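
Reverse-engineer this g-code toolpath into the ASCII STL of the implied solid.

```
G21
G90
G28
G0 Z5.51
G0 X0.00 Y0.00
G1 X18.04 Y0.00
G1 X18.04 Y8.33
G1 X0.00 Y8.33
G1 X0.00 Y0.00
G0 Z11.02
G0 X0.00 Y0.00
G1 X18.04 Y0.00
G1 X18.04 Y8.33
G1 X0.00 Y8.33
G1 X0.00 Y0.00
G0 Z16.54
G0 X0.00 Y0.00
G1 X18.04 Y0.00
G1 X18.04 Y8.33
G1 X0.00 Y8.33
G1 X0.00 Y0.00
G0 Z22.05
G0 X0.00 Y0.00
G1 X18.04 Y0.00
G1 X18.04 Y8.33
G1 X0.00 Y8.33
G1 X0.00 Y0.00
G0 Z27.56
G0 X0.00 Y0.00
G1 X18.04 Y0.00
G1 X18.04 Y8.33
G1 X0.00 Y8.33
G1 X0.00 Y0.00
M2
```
solid part
  facet normal 0.0000 0.0000 -1.0000
    outer loop
      vertex 18.04 8.33 0.00
      vertex 18.04 0.00 0.00
      vertex 0.00 0.00 0.00
    endloop
  endfacet
  facet normal 0.0000 0.0000 -1.0000
    outer loop
      vertex 0.00 8.33 0.00
      vertex 18.04 8.33 0.00
      vertex 0.00 0.00 0.00
    endloop
  endfacet
  facet normal 0.0000 0.0000 1.0000
    outer loop
      vertex 0.00 0.00 27.56
      vertex 18.04 0.00 27.56
      vertex 18.04 8.33 27.56
    endloop
  endfacet
  facet normal 0.0000 0.0000 1.0000
    outer loop
      vertex 0.00 0.00 27.56
      vertex 18.04 8.33 27.56
      vertex 0.00 8.33 27.56
    endloop
  endfacet
  facet normal 0.0000 -1.0000 0.0000
    outer loop
      vertex 0.00 0.00 0.00
      vertex 18.04 0.00 0.00
      vertex 18.04 0.00 27.56
    endloop
  endfacet
  facet normal 0.0000 -1.0000 0.0000
    outer loop
      vertex 0.00 0.00 0.00
      vertex 18.04 0.00 27.56
      vertex 0.00 0.00 27.56
    endloop
  endfacet
  facet normal 0.0000 1.0000 0.0000
    outer loop
      vertex 18.04 8.33 27.56
      vertex 18.04 8.33 0.00
      vertex 0.00 8.33 0.00
    endloop
  endfacet
  facet normal 0.0000 1.0000 0.0000
    outer loop
      vertex 0.00 8.33 27.56
      vertex 18.04 8.33 27.56
      vertex 0.00 8.33 0.00
    endloop
  endfacet
  facet normal -1.0000 0.0000 0.0000
    outer loop
      vertex 0.00 8.33 27.56
      vertex 0.00 8.33 0.00
      vertex 0.00 0.00 0.00
    endloop
  endfacet
  facet normal -1.0000 0.0000 0.0000
    outer loop
      vertex 0.00 0.00 27.56
      vertex 0.00 8.33 27.56
      vertex 0.00 0.00 0.00
    endloop
  endfacet
  facet normal 1.0000 0.0000 0.0000
    outer loop
      vertex 18.04 0.00 0.00
      vertex 18.04 8.33 0.00
      vertex 18.04 8.33 27.56
    endloop
  endfacet
  facet normal 1.0000 0.0000 0.0000
    outer loop
      vertex 18.04 0.00 0.00
      vertex 18.04 8.33 27.56
      vertex 18.04 0.00 27.56
    endloop
  endfacet
endsolid part

The G0 Z moves step by Δz≈5.51 mm. Every layer's G1 loop is the same polygon, so the solid is a straight extrusion of it from z=0 to z≈27.6. Closing with flat bottom and top caps and triangulating gives 12 facets — a rectangular box, roughly 18 × 8.33 mm footprint and 27.6 mm tall.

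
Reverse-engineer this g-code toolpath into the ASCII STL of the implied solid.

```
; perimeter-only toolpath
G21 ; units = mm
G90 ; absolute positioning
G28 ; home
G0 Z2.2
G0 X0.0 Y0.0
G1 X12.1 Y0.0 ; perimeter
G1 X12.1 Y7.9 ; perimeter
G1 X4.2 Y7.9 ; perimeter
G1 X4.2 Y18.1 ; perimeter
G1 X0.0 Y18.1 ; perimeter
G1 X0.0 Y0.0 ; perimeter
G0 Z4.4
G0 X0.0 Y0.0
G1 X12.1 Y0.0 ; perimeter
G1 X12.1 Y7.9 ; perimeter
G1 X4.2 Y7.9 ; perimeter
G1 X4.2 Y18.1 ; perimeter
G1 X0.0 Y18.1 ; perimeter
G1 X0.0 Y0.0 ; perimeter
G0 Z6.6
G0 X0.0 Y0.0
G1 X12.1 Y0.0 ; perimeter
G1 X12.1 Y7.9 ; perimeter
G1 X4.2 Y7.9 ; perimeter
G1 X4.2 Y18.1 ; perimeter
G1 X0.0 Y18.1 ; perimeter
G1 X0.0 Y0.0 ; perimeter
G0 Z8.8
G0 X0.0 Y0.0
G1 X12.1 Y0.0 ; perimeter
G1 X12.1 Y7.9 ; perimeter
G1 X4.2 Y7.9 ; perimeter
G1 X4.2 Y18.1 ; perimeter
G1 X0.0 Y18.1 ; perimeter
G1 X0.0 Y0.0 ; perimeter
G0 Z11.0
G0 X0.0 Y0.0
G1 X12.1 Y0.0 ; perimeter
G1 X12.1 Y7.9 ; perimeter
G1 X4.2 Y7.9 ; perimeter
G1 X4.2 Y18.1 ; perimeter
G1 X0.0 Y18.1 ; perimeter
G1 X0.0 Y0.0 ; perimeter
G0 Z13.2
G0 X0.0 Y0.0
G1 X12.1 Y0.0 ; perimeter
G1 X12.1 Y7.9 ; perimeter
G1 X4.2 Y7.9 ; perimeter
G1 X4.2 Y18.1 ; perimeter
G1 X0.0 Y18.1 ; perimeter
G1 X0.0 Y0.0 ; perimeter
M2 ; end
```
solid part
  facet normal 0.0000 0.0000 -1.0000
    outer loop
      vertex 12.1 7.9 0.0
      vertex 12.1 0.0 0.0
      vertex 0.0 0.0 0.0
    endloop
  endfacet
  facet normal 0.0000 0.0000 -1.0000
    outer loop
      vertex 4.2 7.9 0.0
      vertex 12.1 7.9 0.0
      vertex 0.0 0.0 0.0
    endloop
  endfacet
  facet normal 0.0000 0.0000 -1.0000
    outer loop
      vertex 4.2 18.1 0.0
      vertex 4.2 7.9 0.0
      vertex 0.0 0.0 0.0
    endloop
  endfacet
  facet normal 0.0000 0.0000 -1.0000
    outer loop
      vertex 0.0 18.1 0.0
      vertex 4.2 18.1 0.0
      vertex 0.0 0.0 0.0
    endloop
  endfacet
  facet normal 0.0000 0.0000 1.0000
    outer loop
      vertex 0.0 0.0 13.2
      vertex 12.1 0.0 13.2
      vertex 12.1 7.9 13.2
    endloop
  endfacet
  facet normal 0.0000 0.0000 1.0000
    outer loop
      vertex 0.0 0.0 13.2
      vertex 12.1 7.9 13.2
      vertex 4.2 7.9 13.2
    endloop
  endfacet
  facet normal 0.0000 0.0000 1.0000
    outer loop
      vertex 0.0 0.0 13.2
      vertex 4.2 7.9 13.2
      vertex 4.2 18.1 13.2
    endloop
  endfacet
  facet normal 0.0000 0.0000 1.0000
    outer loop
      vertex 0.0 0.0 13.2
      vertex 4.2 18.1 13.2
      vertex 0.0 18.1 13.2
    endloop
  endfacet
  facet normal 0.0000 -1.0000 0.0000
    outer loop
      vertex 0.0 0.0 0.0
      vertex 12.1 0.0 0.0
      vertex 12.1 0.0 13.2
    endloop
  endfacet
  facet normal 0.0000 -1.0000 0.0000
    outer loop
      vertex 0.0 0.0 0.0
      vertex 12.1 0.0 13.2
      vertex 0.0 0.0 13.2
    endloop
  endfacet
  facet normal 1.0000 0.0000 0.0000
    outer loop
      vertex 12.1 0.0 0.0
      vertex 12.1 7.9 0.0
      vertex 12.1 7.9 13.2
    endloop
  endfacet
  facet normal 1.0000 0.0000 0.0000
    outer loop
      vertex 12.1 0.0 0.0
      vertex 12.1 7.9 13.2
      vertex 12.1 0.0 13.2
    endloop
  endfacet
  facet normal 0.0000 1.0000 0.0000
    outer loop
      vertex 12.1 7.9 0.0
      vertex 4.2 7.9 0.0
      vertex 4.2 7.9 13.2
    endloop
  endfacet
  facet normal 0.0000 1.0000 0.0000
    outer loop
      vertex 12.1 7.9 0.0
      vertex 4.2 7.9 13.2
      vertex 12.1 7.9 13.2
    endloop
  endfacet
  facet normal 1.0000 0.0000 0.0000
    outer loop
      vertex 4.2 7.9 0.0
      vertex 4.2 18.1 0.0
      vertex 4.2 18.1 13.2
    endloop
  endfacet
  facet normal 1.0000 0.0000 0.0000
    outer loop
      vertex 4.2 7.9 0.0
      vertex 4.2 18.1 13.2
      vertex 4.2 7.9 13.2
    endloop
  endfacet
  facet normal 0.0000 1.0000 0.0000
    outer loop
      vertex 4.2 18.1 0.0
      vertex 0.0 18.1 0.0
      vertex 0.0 18.1 13.2
    endloop
  endfacet
  facet normal 0.0000 1.0000 0.0000
    outer loop
      vertex 4.2 18.1 0.0
      vertex 0.0 18.1 13.2
      vertex 4.2 18.1 13.2
    endloop
  endfacet
  facet normal -1.0000 0.0000 0.0000
    outer loop
      vertex 0.0 18.1 0.0
      vertex 0.0 0.0 0.0
      vertex 0.0 0.0 13.2
    endloop
  endfacet
  facet normal -1.0000 0.0000 0.0000
    outer loop
      vertex 0.0 18.1 0.0
      vertex 0.0 0.0 13.2
      vertex 0.0 18.1 13.2
    endloop
  endfacet
endsolid part

The G0 Z moves step by Δz≈2.2 mm. Every layer's G1 loop is the same polygon, so the solid is a straight extrusion of it from z=0 to z≈13.2. Closing with flat bottom and top caps and triangulating gives 20 facets — an L-shaped prism: outer 12.1 × 18.1 mm, arm thicknesses ≈ 7.9 mm (horizontal) and 4.2 mm (vertical), extruded 13.2 mm in z.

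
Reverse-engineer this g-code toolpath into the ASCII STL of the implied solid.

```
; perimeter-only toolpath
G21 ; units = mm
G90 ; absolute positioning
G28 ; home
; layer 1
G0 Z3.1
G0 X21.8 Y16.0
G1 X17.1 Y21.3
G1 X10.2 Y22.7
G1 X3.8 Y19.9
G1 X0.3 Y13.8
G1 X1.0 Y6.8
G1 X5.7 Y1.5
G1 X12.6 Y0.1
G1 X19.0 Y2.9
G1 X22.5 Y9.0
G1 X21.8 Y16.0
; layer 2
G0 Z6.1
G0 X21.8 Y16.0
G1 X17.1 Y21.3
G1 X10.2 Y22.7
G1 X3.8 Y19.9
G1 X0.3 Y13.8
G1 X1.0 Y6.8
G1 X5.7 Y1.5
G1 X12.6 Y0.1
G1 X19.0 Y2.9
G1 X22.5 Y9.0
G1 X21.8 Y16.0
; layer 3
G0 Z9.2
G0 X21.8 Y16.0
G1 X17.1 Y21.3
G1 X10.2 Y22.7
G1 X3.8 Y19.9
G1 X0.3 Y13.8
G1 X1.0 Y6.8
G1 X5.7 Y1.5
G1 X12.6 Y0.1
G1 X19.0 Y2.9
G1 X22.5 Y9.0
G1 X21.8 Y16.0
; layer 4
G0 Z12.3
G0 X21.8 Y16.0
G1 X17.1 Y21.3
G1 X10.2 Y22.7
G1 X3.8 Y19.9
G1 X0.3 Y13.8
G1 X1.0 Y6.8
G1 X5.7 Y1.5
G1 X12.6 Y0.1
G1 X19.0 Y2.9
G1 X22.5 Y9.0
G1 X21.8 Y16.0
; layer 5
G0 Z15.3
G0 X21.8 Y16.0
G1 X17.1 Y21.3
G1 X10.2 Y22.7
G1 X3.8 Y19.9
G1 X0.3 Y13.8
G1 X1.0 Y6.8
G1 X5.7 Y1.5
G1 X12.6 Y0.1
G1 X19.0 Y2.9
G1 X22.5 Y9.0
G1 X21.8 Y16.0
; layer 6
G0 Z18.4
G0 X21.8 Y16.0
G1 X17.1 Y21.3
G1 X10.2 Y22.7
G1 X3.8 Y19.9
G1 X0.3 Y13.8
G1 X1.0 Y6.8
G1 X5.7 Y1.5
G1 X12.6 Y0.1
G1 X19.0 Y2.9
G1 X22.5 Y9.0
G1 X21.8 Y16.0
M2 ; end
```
solid part
  facet normal 0.0000 0.0000 -1.0000
    outer loop
      vertex 10.2 22.7 0.0
      vertex 17.1 21.3 0.0
      vertex 21.8 16.0 0.0
    endloop
  endfacet
  facet normal 0.0000 0.0000 -1.0000
    outer loop
      vertex 3.8 19.9 0.0
      vertex 10.2 22.7 0.0
      vertex 21.8 16.0 0.0
    endloop
  endfacet
  facet normal 0.0000 0.0000 -1.0000
    outer loop
      vertex 0.3 13.8 0.0
      vertex 3.8 19.9 0.0
      vertex 21.8 16.0 0.0
    endloop
  endfacet
  facet normal 0.0000 0.0000 -1.0000
    outer loop
      vertex 1.0 6.8 0.0
      vertex 0.3 13.8 0.0
      vertex 21.8 16.0 0.0
    endloop
  endfacet
  facet normal 0.0000 0.0000 -1.0000
    outer loop
      vertex 5.7 1.5 0.0
      vertex 1.0 6.8 0.0
      vertex 21.8 16.0 0.0
    endloop
  endfacet
  facet normal 0.0000 0.0000 -1.0000
    outer loop
      vertex 12.6 0.1 0.0
      vertex 5.7 1.5 0.0
      vertex 21.8 16.0 0.0
    endloop
  endfacet
  facet normal 0.0000 0.0000 -1.0000
    outer loop
      vertex 19.0 2.9 0.0
      vertex 12.6 0.1 0.0
      vertex 21.8 16.0 0.0
    endloop
  endfacet
  facet normal 0.0000 0.0000 -1.0000
    outer loop
      vertex 22.5 9.0 0.0
      vertex 19.0 2.9 0.0
      vertex 21.8 16.0 0.0
    endloop
  endfacet
  facet normal 0.0000 0.0000 1.0000
    outer loop
      vertex 21.8 16.0 18.4
      vertex 17.1 21.3 18.4
      vertex 10.2 22.7 18.4
    endloop
  endfacet
  facet normal 0.0000 0.0000 1.0000
    outer loop
      vertex 21.8 16.0 18.4
      vertex 10.2 22.7 18.4
      vertex 3.8 19.9 18.4
    endloop
  endfacet
  facet normal 0.0000 0.0000 1.0000
    outer loop
      vertex 21.8 16.0 18.4
      vertex 3.8 19.9 18.4
      vertex 0.3 13.8 18.4
    endloop
  endfacet
  facet normal 0.0000 0.0000 1.0000
    outer loop
      vertex 21.8 16.0 18.4
      vertex 0.3 13.8 18.4
      vertex 1.0 6.8 18.4
    endloop
  endfacet
  facet normal 0.0000 0.0000 1.0000
    outer loop
      vertex 21.8 16.0 18.4
      vertex 1.0 6.8 18.4
      vertex 5.7 1.5 18.4
    endloop
  endfacet
  facet normal 0.0000 0.0000 1.0000
    outer loop
      vertex 21.8 16.0 18.4
      vertex 5.7 1.5 18.4
      vertex 12.6 0.1 18.4
    endloop
  endfacet
  facet normal 0.0000 0.0000 1.0000
    outer loop
      vertex 21.8 16.0 18.4
      vertex 12.6 0.1 18.4
      vertex 19.0 2.9 18.4
    endloop
  endfacet
  facet normal 0.0000 0.0000 1.0000
    outer loop
      vertex 21.8 16.0 18.4
      vertex 19.0 2.9 18.4
      vertex 22.5 9.0 18.4
    endloop
  endfacet
  facet normal 0.7482 0.6635 0.0000
    outer loop
      vertex 21.8 16.0 0.0
      vertex 17.1 21.3 0.0
      vertex 17.1 21.3 18.4
    endloop
  endfacet
  facet normal 0.7482 0.6635 0.0000
    outer loop
      vertex 21.8 16.0 0.0
      vertex 17.1 21.3 18.4
      vertex 21.8 16.0 18.4
    endloop
  endfacet
  facet normal 0.1988 0.9800 0.0000
    outer loop
      vertex 17.1 21.3 0.0
      vertex 10.2 22.7 0.0
      vertex 10.2 22.7 18.4
    endloop
  endfacet
  facet normal 0.1988 0.9800 0.0000
    outer loop
      vertex 17.1 21.3 0.0
      vertex 10.2 22.7 18.4
      vertex 17.1 21.3 18.4
    endloop
  endfacet
  facet normal -0.4008 0.9162 0.0000
    outer loop
      vertex 10.2 22.7 0.0
      vertex 3.8 19.9 0.0
      vertex 3.8 19.9 18.4
    endloop
  endfacet
  facet normal -0.4008 0.9162 0.0000
    outer loop
      vertex 10.2 22.7 0.0
      vertex 3.8 19.9 18.4
      vertex 10.2 22.7 18.4
    endloop
  endfacet
  facet normal -0.8674 0.4977 0.0000
    outer loop
      vertex 3.8 19.9 0.0
      vertex 0.3 13.8 0.0
      vertex 0.3 13.8 18.4
    endloop
  endfacet
  facet normal -0.8674 0.4977 0.0000
    outer loop
      vertex 3.8 19.9 0.0
      vertex 0.3 13.8 18.4
      vertex 3.8 19.9 18.4
    endloop
  endfacet
  facet normal -0.9950 -0.0995 0.0000
    outer loop
      vertex 0.3 13.8 0.0
      vertex 1.0 6.8 0.0
      vertex 1.0 6.8 18.4
    endloop
  endfacet
  facet normal -0.9950 -0.0995 0.0000
    outer loop
      vertex 0.3 13.8 0.0
      vertex 1.0 6.8 18.4
      vertex 0.3 13.8 18.4
    endloop
  endfacet
  facet normal -0.7482 -0.6635 0.0000
    outer loop
      vertex 1.0 6.8 0.0
      vertex 5.7 1.5 0.0
      vertex 5.7 1.5 18.4
    endloop
  endfacet
  facet normal -0.7482 -0.6635 0.0000
    outer loop
      vertex 1.0 6.8 0.0
      vertex 5.7 1.5 18.4
      vertex 1.0 6.8 18.4
    endloop
  endfacet
  facet normal -0.1988 -0.9800 0.0000
    outer loop
      vertex 5.7 1.5 0.0
      vertex 12.6 0.1 0.0
      vertex 12.6 0.1 18.4
    endloop
  endfacet
  facet normal -0.1988 -0.9800 0.0000
    outer loop
      vertex 5.7 1.5 0.0
      vertex 12.6 0.1 18.4
      vertex 5.7 1.5 18.4
    endloop
  endfacet
  facet normal 0.4008 -0.9162 0.0000
    outer loop
      vertex 12.6 0.1 0.0
      vertex 19.0 2.9 0.0
      vertex 19.0 2.9 18.4
    endloop
  endfacet
  facet normal 0.4008 -0.9162 0.0000
    outer loop
      vertex 12.6 0.1 0.0
      vertex 19.0 2.9 18.4
      vertex 12.6 0.1 18.4
    endloop
  endfacet
  facet normal 0.8674 -0.4977 0.0000
    outer loop
      vertex 19.0 2.9 0.0
      vertex 22.5 9.0 0.0
      vertex 22.5 9.0 18.4
    endloop
  endfacet
  facet normal 0.8674 -0.4977 0.0000
    outer loop
      vertex 19.0 2.9 0.0
      vertex 22.5 9.0 18.4
      vertex 19.0 2.9 18.4
    endloop
  endfacet
  facet normal 0.9950 0.0995 0.0000
    outer loop
      vertex 22.5 9.0 0.0
      vertex 21.8 16.0 0.0
      vertex 21.8 16.0 18.4
    endloop
  endfacet
  facet normal 0.9950 0.0995 0.0000
    outer loop
      vertex 22.5 9.0 0.0
      vertex 21.8 16.0 18.4
      vertex 22.5 9.0 18.4
    endloop
  endfacet
endsolid part

The G0 Z moves step by Δz≈3.1 mm. Every layer's G1 loop is the same polygon, so the solid is a straight extrusion of it from z=0 to z≈18.4. Closing with flat bottom and top caps and triangulating gives 36 facets — a regular 10-sided prism (a cylinder approximated with 10 flat sides), circumscribed radius ≈ 11.4 mm, height ≈ 18.4 mm.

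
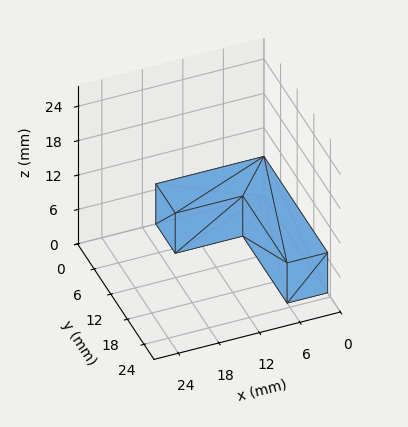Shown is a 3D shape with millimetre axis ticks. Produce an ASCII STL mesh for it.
Reading the render: the shape is an L-shaped prism: outer 16 × 23 mm, arm thicknesses ≈ 7 mm (horizontal) and 6 mm (vertical), extruded 7 mm in z (dimensions read to the nearest mm from the axis ticks). For the STL, each face is triangulated and given an outward normal.

solid part
  facet normal 0.0000 0.0000 -1.0000
    outer loop
      vertex 16.000 7.000 0.000
      vertex 16.000 0.000 0.000
      vertex 0.000 0.000 0.000
    endloop
  endfacet
  facet normal 0.0000 0.0000 -1.0000
    outer loop
      vertex 6.000 7.000 0.000
      vertex 16.000 7.000 0.000
      vertex 0.000 0.000 0.000
    endloop
  endfacet
  facet normal 0.0000 0.0000 -1.0000
    outer loop
      vertex 6.000 23.000 0.000
      vertex 6.000 7.000 0.000
      vertex 0.000 0.000 0.000
    endloop
  endfacet
  facet normal 0.0000 0.0000 -1.0000
    outer loop
      vertex 0.000 23.000 0.000
      vertex 6.000 23.000 0.000
      vertex 0.000 0.000 0.000
    endloop
  endfacet
  facet normal 0.0000 0.0000 1.0000
    outer loop
      vertex 0.000 0.000 7.000
      vertex 16.000 0.000 7.000
      vertex 16.000 7.000 7.000
    endloop
  endfacet
  facet normal 0.0000 0.0000 1.0000
    outer loop
      vertex 0.000 0.000 7.000
      vertex 16.000 7.000 7.000
      vertex 6.000 7.000 7.000
    endloop
  endfacet
  facet normal 0.0000 0.0000 1.0000
    outer loop
      vertex 0.000 0.000 7.000
      vertex 6.000 7.000 7.000
      vertex 6.000 23.000 7.000
    endloop
  endfacet
  facet normal 0.0000 0.0000 1.0000
    outer loop
      vertex 0.000 0.000 7.000
      vertex 6.000 23.000 7.000
      vertex 0.000 23.000 7.000
    endloop
  endfacet
  facet normal 0.0000 -1.0000 0.0000
    outer loop
      vertex 0.000 0.000 0.000
      vertex 16.000 0.000 0.000
      vertex 16.000 0.000 7.000
    endloop
  endfacet
  facet normal 0.0000 -1.0000 0.0000
    outer loop
      vertex 0.000 0.000 0.000
      vertex 16.000 0.000 7.000
      vertex 0.000 0.000 7.000
    endloop
  endfacet
  facet normal 1.0000 0.0000 0.0000
    outer loop
      vertex 16.000 0.000 0.000
      vertex 16.000 7.000 0.000
      vertex 16.000 7.000 7.000
    endloop
  endfacet
  facet normal 1.0000 0.0000 0.0000
    outer loop
      vertex 16.000 0.000 0.000
      vertex 16.000 7.000 7.000
      vertex 16.000 0.000 7.000
    endloop
  endfacet
  facet normal 0.0000 1.0000 0.0000
    outer loop
      vertex 16.000 7.000 0.000
      vertex 6.000 7.000 0.000
      vertex 6.000 7.000 7.000
    endloop
  endfacet
  facet normal 0.0000 1.0000 0.0000
    outer loop
      vertex 16.000 7.000 0.000
      vertex 6.000 7.000 7.000
      vertex 16.000 7.000 7.000
    endloop
  endfacet
  facet normal 1.0000 0.0000 0.0000
    outer loop
      vertex 6.000 7.000 0.000
      vertex 6.000 23.000 0.000
      vertex 6.000 23.000 7.000
    endloop
  endfacet
  facet normal 1.0000 0.0000 0.0000
    outer loop
      vertex 6.000 7.000 0.000
      vertex 6.000 23.000 7.000
      vertex 6.000 7.000 7.000
    endloop
  endfacet
  facet normal 0.0000 1.0000 0.0000
    outer loop
      vertex 6.000 23.000 0.000
      vertex 0.000 23.000 0.000
      vertex 0.000 23.000 7.000
    endloop
  endfacet
  facet normal 0.0000 1.0000 0.0000
    outer loop
      vertex 6.000 23.000 0.000
      vertex 0.000 23.000 7.000
      vertex 6.000 23.000 7.000
    endloop
  endfacet
  facet normal -1.0000 0.0000 0.0000
    outer loop
      vertex 0.000 23.000 0.000
      vertex 0.000 0.000 0.000
      vertex 0.000 0.000 7.000
    endloop
  endfacet
  facet normal -1.0000 0.0000 0.0000
    outer loop
      vertex 0.000 23.000 0.000
      vertex 0.000 0.000 7.000
      vertex 0.000 23.000 7.000
    endloop
  endfacet
endsolid part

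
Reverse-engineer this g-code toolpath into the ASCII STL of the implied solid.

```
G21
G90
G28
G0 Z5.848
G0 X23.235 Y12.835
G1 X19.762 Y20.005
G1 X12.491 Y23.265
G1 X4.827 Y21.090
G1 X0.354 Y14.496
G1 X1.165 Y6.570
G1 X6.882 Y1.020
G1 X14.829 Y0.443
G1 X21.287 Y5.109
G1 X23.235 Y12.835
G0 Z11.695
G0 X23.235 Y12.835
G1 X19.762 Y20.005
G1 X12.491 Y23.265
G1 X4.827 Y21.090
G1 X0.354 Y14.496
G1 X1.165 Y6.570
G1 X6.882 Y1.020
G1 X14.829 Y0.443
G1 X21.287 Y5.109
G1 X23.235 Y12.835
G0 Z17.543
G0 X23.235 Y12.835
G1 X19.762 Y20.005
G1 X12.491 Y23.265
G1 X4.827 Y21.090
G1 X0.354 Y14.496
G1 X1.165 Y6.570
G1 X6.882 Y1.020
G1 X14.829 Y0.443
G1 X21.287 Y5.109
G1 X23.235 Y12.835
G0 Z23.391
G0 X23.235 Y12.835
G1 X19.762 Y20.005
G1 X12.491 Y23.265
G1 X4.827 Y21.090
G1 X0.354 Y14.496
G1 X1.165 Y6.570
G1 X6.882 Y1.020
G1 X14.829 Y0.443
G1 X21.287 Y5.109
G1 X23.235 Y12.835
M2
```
solid part
  facet normal 0.0000 0.0000 -1.0000
    outer loop
      vertex 12.491 23.265 0.000
      vertex 19.762 20.005 0.000
      vertex 23.235 12.835 0.000
    endloop
  endfacet
  facet normal 0.0000 0.0000 -1.0000
    outer loop
      vertex 4.827 21.090 0.000
      vertex 12.491 23.265 0.000
      vertex 23.235 12.835 0.000
    endloop
  endfacet
  facet normal 0.0000 0.0000 -1.0000
    outer loop
      vertex 0.354 14.496 0.000
      vertex 4.827 21.090 0.000
      vertex 23.235 12.835 0.000
    endloop
  endfacet
  facet normal 0.0000 0.0000 -1.0000
    outer loop
      vertex 1.165 6.570 0.000
      vertex 0.354 14.496 0.000
      vertex 23.235 12.835 0.000
    endloop
  endfacet
  facet normal 0.0000 0.0000 -1.0000
    outer loop
      vertex 6.882 1.020 0.000
      vertex 1.165 6.570 0.000
      vertex 23.235 12.835 0.000
    endloop
  endfacet
  facet normal 0.0000 0.0000 -1.0000
    outer loop
      vertex 14.829 0.443 0.000
      vertex 6.882 1.020 0.000
      vertex 23.235 12.835 0.000
    endloop
  endfacet
  facet normal 0.0000 0.0000 -1.0000
    outer loop
      vertex 21.287 5.109 0.000
      vertex 14.829 0.443 0.000
      vertex 23.235 12.835 0.000
    endloop
  endfacet
  facet normal 0.0000 0.0000 1.0000
    outer loop
      vertex 23.235 12.835 23.391
      vertex 19.762 20.005 23.391
      vertex 12.491 23.265 23.391
    endloop
  endfacet
  facet normal 0.0000 0.0000 1.0000
    outer loop
      vertex 23.235 12.835 23.391
      vertex 12.491 23.265 23.391
      vertex 4.827 21.090 23.391
    endloop
  endfacet
  facet normal 0.0000 0.0000 1.0000
    outer loop
      vertex 23.235 12.835 23.391
      vertex 4.827 21.090 23.391
      vertex 0.354 14.496 23.391
    endloop
  endfacet
  facet normal 0.0000 0.0000 1.0000
    outer loop
      vertex 23.235 12.835 23.391
      vertex 0.354 14.496 23.391
      vertex 1.165 6.570 23.391
    endloop
  endfacet
  facet normal 0.0000 0.0000 1.0000
    outer loop
      vertex 23.235 12.835 23.391
      vertex 1.165 6.570 23.391
      vertex 6.882 1.020 23.391
    endloop
  endfacet
  facet normal 0.0000 0.0000 1.0000
    outer loop
      vertex 23.235 12.835 23.391
      vertex 6.882 1.020 23.391
      vertex 14.829 0.443 23.391
    endloop
  endfacet
  facet normal 0.0000 0.0000 1.0000
    outer loop
      vertex 23.235 12.835 23.391
      vertex 14.829 0.443 23.391
      vertex 21.287 5.109 23.391
    endloop
  endfacet
  facet normal 0.9000 0.4359 0.0000
    outer loop
      vertex 23.235 12.835 0.000
      vertex 19.762 20.005 0.000
      vertex 19.762 20.005 23.391
    endloop
  endfacet
  facet normal 0.9000 0.4359 0.0000
    outer loop
      vertex 23.235 12.835 0.000
      vertex 19.762 20.005 23.391
      vertex 23.235 12.835 23.391
    endloop
  endfacet
  facet normal 0.4091 0.9125 0.0000
    outer loop
      vertex 19.762 20.005 0.000
      vertex 12.491 23.265 0.000
      vertex 12.491 23.265 23.391
    endloop
  endfacet
  facet normal 0.4091 0.9125 0.0000
    outer loop
      vertex 19.762 20.005 0.000
      vertex 12.491 23.265 23.391
      vertex 19.762 20.005 23.391
    endloop
  endfacet
  facet normal -0.2730 0.9620 0.0000
    outer loop
      vertex 12.491 23.265 0.000
      vertex 4.827 21.090 0.000
      vertex 4.827 21.090 23.391
    endloop
  endfacet
  facet normal -0.2730 0.9620 0.0000
    outer loop
      vertex 12.491 23.265 0.000
      vertex 4.827 21.090 23.391
      vertex 12.491 23.265 23.391
    endloop
  endfacet
  facet normal -0.8276 0.5614 0.0000
    outer loop
      vertex 4.827 21.090 0.000
      vertex 0.354 14.496 0.000
      vertex 0.354 14.496 23.391
    endloop
  endfacet
  facet normal -0.8276 0.5614 0.0000
    outer loop
      vertex 4.827 21.090 0.000
      vertex 0.354 14.496 23.391
      vertex 4.827 21.090 23.391
    endloop
  endfacet
  facet normal -0.9948 -0.1018 0.0000
    outer loop
      vertex 0.354 14.496 0.000
      vertex 1.165 6.570 0.000
      vertex 1.165 6.570 23.391
    endloop
  endfacet
  facet normal -0.9948 -0.1018 0.0000
    outer loop
      vertex 0.354 14.496 0.000
      vertex 1.165 6.570 23.391
      vertex 0.354 14.496 23.391
    endloop
  endfacet
  facet normal -0.6965 -0.7175 0.0000
    outer loop
      vertex 1.165 6.570 0.000
      vertex 6.882 1.020 0.000
      vertex 6.882 1.020 23.391
    endloop
  endfacet
  facet normal -0.6965 -0.7175 0.0000
    outer loop
      vertex 1.165 6.570 0.000
      vertex 6.882 1.020 23.391
      vertex 1.165 6.570 23.391
    endloop
  endfacet
  facet normal -0.0724 -0.9974 0.0000
    outer loop
      vertex 6.882 1.020 0.000
      vertex 14.829 0.443 0.000
      vertex 14.829 0.443 23.391
    endloop
  endfacet
  facet normal -0.0724 -0.9974 0.0000
    outer loop
      vertex 6.882 1.020 0.000
      vertex 14.829 0.443 23.391
      vertex 6.882 1.020 23.391
    endloop
  endfacet
  facet normal 0.5856 -0.8106 0.0000
    outer loop
      vertex 14.829 0.443 0.000
      vertex 21.287 5.109 0.000
      vertex 21.287 5.109 23.391
    endloop
  endfacet
  facet normal 0.5856 -0.8106 0.0000
    outer loop
      vertex 14.829 0.443 0.000
      vertex 21.287 5.109 23.391
      vertex 14.829 0.443 23.391
    endloop
  endfacet
  facet normal 0.9697 -0.2445 0.0000
    outer loop
      vertex 21.287 5.109 0.000
      vertex 23.235 12.835 0.000
      vertex 23.235 12.835 23.391
    endloop
  endfacet
  facet normal 0.9697 -0.2445 0.0000
    outer loop
      vertex 21.287 5.109 0.000
      vertex 23.235 12.835 23.391
      vertex 21.287 5.109 23.391
    endloop
  endfacet
endsolid part

The G0 Z moves step by Δz≈5.848 mm. Every layer's G1 loop is the same polygon, so the solid is a straight extrusion of it from z=0 to z≈23.4. Closing with flat bottom and top caps and triangulating gives 32 facets — a regular 9-sided prism (a cylinder approximated with 9 flat sides), circumscribed radius ≈ 11.6 mm, height ≈ 23.4 mm.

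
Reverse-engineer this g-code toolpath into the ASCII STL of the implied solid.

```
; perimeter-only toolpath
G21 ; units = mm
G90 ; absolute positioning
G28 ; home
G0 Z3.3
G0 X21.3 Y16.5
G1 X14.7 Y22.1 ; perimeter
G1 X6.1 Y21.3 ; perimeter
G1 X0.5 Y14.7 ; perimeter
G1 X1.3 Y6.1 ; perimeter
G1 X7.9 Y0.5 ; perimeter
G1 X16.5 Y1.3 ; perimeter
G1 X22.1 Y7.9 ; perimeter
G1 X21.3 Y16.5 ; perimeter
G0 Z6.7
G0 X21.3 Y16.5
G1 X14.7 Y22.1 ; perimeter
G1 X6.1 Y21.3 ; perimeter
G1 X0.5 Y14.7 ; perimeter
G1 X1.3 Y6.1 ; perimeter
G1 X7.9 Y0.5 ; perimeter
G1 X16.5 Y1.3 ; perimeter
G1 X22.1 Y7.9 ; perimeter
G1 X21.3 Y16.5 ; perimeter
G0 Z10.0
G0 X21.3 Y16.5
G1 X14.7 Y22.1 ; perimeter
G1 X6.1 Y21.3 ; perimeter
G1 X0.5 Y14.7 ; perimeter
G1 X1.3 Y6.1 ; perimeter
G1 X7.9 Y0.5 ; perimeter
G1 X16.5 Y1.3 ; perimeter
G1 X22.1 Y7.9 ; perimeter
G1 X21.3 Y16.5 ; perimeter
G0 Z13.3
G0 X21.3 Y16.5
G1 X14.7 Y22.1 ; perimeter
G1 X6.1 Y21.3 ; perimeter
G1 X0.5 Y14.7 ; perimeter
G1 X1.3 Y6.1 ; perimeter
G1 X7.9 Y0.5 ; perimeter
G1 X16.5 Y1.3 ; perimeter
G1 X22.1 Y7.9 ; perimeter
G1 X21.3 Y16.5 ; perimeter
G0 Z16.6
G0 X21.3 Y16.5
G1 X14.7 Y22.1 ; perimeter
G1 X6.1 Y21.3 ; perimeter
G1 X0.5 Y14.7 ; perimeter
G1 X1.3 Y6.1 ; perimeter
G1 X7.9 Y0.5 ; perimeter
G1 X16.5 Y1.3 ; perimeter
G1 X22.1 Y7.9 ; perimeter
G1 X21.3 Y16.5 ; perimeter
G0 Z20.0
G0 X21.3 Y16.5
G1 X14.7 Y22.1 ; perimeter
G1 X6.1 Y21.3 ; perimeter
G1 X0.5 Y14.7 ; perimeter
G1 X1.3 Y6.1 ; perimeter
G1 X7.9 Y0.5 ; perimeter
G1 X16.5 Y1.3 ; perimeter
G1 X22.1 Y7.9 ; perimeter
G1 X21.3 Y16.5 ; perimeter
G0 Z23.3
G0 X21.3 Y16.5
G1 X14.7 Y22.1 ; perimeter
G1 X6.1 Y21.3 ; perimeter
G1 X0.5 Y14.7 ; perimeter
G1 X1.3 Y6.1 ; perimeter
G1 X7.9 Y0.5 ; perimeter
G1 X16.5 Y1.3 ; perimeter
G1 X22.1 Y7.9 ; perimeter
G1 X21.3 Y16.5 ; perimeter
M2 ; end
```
solid part
  facet normal 0.0000 0.0000 -1.0000
    outer loop
      vertex 6.1 21.3 0.0
      vertex 14.7 22.1 0.0
      vertex 21.3 16.5 0.0
    endloop
  endfacet
  facet normal 0.0000 0.0000 -1.0000
    outer loop
      vertex 0.5 14.7 0.0
      vertex 6.1 21.3 0.0
      vertex 21.3 16.5 0.0
    endloop
  endfacet
  facet normal 0.0000 0.0000 -1.0000
    outer loop
      vertex 1.3 6.1 0.0
      vertex 0.5 14.7 0.0
      vertex 21.3 16.5 0.0
    endloop
  endfacet
  facet normal 0.0000 0.0000 -1.0000
    outer loop
      vertex 7.9 0.5 0.0
      vertex 1.3 6.1 0.0
      vertex 21.3 16.5 0.0
    endloop
  endfacet
  facet normal 0.0000 0.0000 -1.0000
    outer loop
      vertex 16.5 1.3 0.0
      vertex 7.9 0.5 0.0
      vertex 21.3 16.5 0.0
    endloop
  endfacet
  facet normal 0.0000 0.0000 -1.0000
    outer loop
      vertex 22.1 7.9 0.0
      vertex 16.5 1.3 0.0
      vertex 21.3 16.5 0.0
    endloop
  endfacet
  facet normal 0.0000 0.0000 1.0000
    outer loop
      vertex 21.3 16.5 23.3
      vertex 14.7 22.1 23.3
      vertex 6.1 21.3 23.3
    endloop
  endfacet
  facet normal 0.0000 0.0000 1.0000
    outer loop
      vertex 21.3 16.5 23.3
      vertex 6.1 21.3 23.3
      vertex 0.5 14.7 23.3
    endloop
  endfacet
  facet normal 0.0000 0.0000 1.0000
    outer loop
      vertex 21.3 16.5 23.3
      vertex 0.5 14.7 23.3
      vertex 1.3 6.1 23.3
    endloop
  endfacet
  facet normal 0.0000 0.0000 1.0000
    outer loop
      vertex 21.3 16.5 23.3
      vertex 1.3 6.1 23.3
      vertex 7.9 0.5 23.3
    endloop
  endfacet
  facet normal 0.0000 0.0000 1.0000
    outer loop
      vertex 21.3 16.5 23.3
      vertex 7.9 0.5 23.3
      vertex 16.5 1.3 23.3
    endloop
  endfacet
  facet normal 0.0000 0.0000 1.0000
    outer loop
      vertex 21.3 16.5 23.3
      vertex 16.5 1.3 23.3
      vertex 22.1 7.9 23.3
    endloop
  endfacet
  facet normal 0.6470 0.7625 0.0000
    outer loop
      vertex 21.3 16.5 0.0
      vertex 14.7 22.1 0.0
      vertex 14.7 22.1 23.3
    endloop
  endfacet
  facet normal 0.6470 0.7625 0.0000
    outer loop
      vertex 21.3 16.5 0.0
      vertex 14.7 22.1 23.3
      vertex 21.3 16.5 23.3
    endloop
  endfacet
  facet normal -0.0926 0.9957 0.0000
    outer loop
      vertex 14.7 22.1 0.0
      vertex 6.1 21.3 0.0
      vertex 6.1 21.3 23.3
    endloop
  endfacet
  facet normal -0.0926 0.9957 0.0000
    outer loop
      vertex 14.7 22.1 0.0
      vertex 6.1 21.3 23.3
      vertex 14.7 22.1 23.3
    endloop
  endfacet
  facet normal -0.7625 0.6470 0.0000
    outer loop
      vertex 6.1 21.3 0.0
      vertex 0.5 14.7 0.0
      vertex 0.5 14.7 23.3
    endloop
  endfacet
  facet normal -0.7625 0.6470 0.0000
    outer loop
      vertex 6.1 21.3 0.0
      vertex 0.5 14.7 23.3
      vertex 6.1 21.3 23.3
    endloop
  endfacet
  facet normal -0.9957 -0.0926 0.0000
    outer loop
      vertex 0.5 14.7 0.0
      vertex 1.3 6.1 0.0
      vertex 1.3 6.1 23.3
    endloop
  endfacet
  facet normal -0.9957 -0.0926 0.0000
    outer loop
      vertex 0.5 14.7 0.0
      vertex 1.3 6.1 23.3
      vertex 0.5 14.7 23.3
    endloop
  endfacet
  facet normal -0.6470 -0.7625 0.0000
    outer loop
      vertex 1.3 6.1 0.0
      vertex 7.9 0.5 0.0
      vertex 7.9 0.5 23.3
    endloop
  endfacet
  facet normal -0.6470 -0.7625 0.0000
    outer loop
      vertex 1.3 6.1 0.0
      vertex 7.9 0.5 23.3
      vertex 1.3 6.1 23.3
    endloop
  endfacet
  facet normal 0.0926 -0.9957 0.0000
    outer loop
      vertex 7.9 0.5 0.0
      vertex 16.5 1.3 0.0
      vertex 16.5 1.3 23.3
    endloop
  endfacet
  facet normal 0.0926 -0.9957 0.0000
    outer loop
      vertex 7.9 0.5 0.0
      vertex 16.5 1.3 23.3
      vertex 7.9 0.5 23.3
    endloop
  endfacet
  facet normal 0.7625 -0.6470 0.0000
    outer loop
      vertex 16.5 1.3 0.0
      vertex 22.1 7.9 0.0
      vertex 22.1 7.9 23.3
    endloop
  endfacet
  facet normal 0.7625 -0.6470 0.0000
    outer loop
      vertex 16.5 1.3 0.0
      vertex 22.1 7.9 23.3
      vertex 16.5 1.3 23.3
    endloop
  endfacet
  facet normal 0.9957 0.0926 0.0000
    outer loop
      vertex 22.1 7.9 0.0
      vertex 21.3 16.5 0.0
      vertex 21.3 16.5 23.3
    endloop
  endfacet
  facet normal 0.9957 0.0926 0.0000
    outer loop
      vertex 22.1 7.9 0.0
      vertex 21.3 16.5 23.3
      vertex 22.1 7.9 23.3
    endloop
  endfacet
endsolid part

The G0 Z moves step by Δz≈3.3 mm. Every layer's G1 loop is the same polygon, so the solid is a straight extrusion of it from z=0 to z≈23.3. Closing with flat bottom and top caps and triangulating gives 28 facets — a regular 8-sided prism (a cylinder approximated with 8 flat sides), circumscribed radius ≈ 11.3 mm, height ≈ 23.3 mm.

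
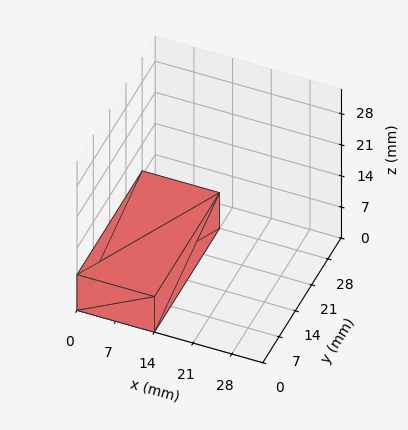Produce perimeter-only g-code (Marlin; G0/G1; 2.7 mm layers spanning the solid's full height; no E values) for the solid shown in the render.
Reading the render: the shape is a rectangular box, roughly 14 × 28 mm footprint and 8 mm tall (dimensions read to the nearest mm from the axis ticks). For the g-code, the solid's height is divided into equal slices at the stated Δz and each level perimeter traced with G1 moves after a G0 lift.

; perimeter-only toolpath
G21 ; units = mm
G90 ; absolute positioning
G28 ; home
; layer 1
G0 Z2.7
G0 X0.0 Y0.0
G1 X14.0 Y0.0
G1 X14.0 Y28.0
G1 X0.0 Y28.0
G1 X0.0 Y0.0
; layer 2
G0 Z5.3
G0 X0.0 Y0.0
G1 X14.0 Y0.0
G1 X14.0 Y28.0
G1 X0.0 Y28.0
G1 X0.0 Y0.0
; layer 3
G0 Z8.0
G0 X0.0 Y0.0
G1 X14.0 Y0.0
G1 X14.0 Y28.0
G1 X0.0 Y28.0
G1 X0.0 Y0.0
M2 ; end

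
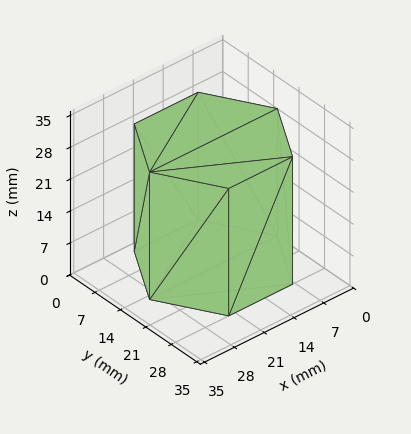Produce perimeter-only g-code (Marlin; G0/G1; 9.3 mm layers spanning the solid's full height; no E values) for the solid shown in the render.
Reading the render: the shape is a regular 6-sided prism (a cylinder approximated with 6 flat sides), circumscribed radius ≈ 15 mm, height ≈ 28 mm (dimensions read to the nearest mm from the axis ticks). For the g-code, the solid's height is divided into equal slices at the stated Δz and each level perimeter traced with G1 moves after a G0 lift.

; perimeter-only toolpath
G21 ; units = mm
G90 ; absolute positioning
G28 ; home
; layer 1
G0 Z9.3
G0 X30.0 Y15.0
G1 X22.5 Y28.0
G1 X7.5 Y28.0
G1 X0.0 Y15.0
G1 X7.5 Y2.0
G1 X22.5 Y2.0
G1 X30.0 Y15.0
; layer 2
G0 Z18.7
G0 X30.0 Y15.0
G1 X22.5 Y28.0
G1 X7.5 Y28.0
G1 X0.0 Y15.0
G1 X7.5 Y2.0
G1 X22.5 Y2.0
G1 X30.0 Y15.0
; layer 3
G0 Z28.0
G0 X30.0 Y15.0
G1 X22.5 Y28.0
G1 X7.5 Y28.0
G1 X0.0 Y15.0
G1 X7.5 Y2.0
G1 X22.5 Y2.0
G1 X30.0 Y15.0
M2 ; end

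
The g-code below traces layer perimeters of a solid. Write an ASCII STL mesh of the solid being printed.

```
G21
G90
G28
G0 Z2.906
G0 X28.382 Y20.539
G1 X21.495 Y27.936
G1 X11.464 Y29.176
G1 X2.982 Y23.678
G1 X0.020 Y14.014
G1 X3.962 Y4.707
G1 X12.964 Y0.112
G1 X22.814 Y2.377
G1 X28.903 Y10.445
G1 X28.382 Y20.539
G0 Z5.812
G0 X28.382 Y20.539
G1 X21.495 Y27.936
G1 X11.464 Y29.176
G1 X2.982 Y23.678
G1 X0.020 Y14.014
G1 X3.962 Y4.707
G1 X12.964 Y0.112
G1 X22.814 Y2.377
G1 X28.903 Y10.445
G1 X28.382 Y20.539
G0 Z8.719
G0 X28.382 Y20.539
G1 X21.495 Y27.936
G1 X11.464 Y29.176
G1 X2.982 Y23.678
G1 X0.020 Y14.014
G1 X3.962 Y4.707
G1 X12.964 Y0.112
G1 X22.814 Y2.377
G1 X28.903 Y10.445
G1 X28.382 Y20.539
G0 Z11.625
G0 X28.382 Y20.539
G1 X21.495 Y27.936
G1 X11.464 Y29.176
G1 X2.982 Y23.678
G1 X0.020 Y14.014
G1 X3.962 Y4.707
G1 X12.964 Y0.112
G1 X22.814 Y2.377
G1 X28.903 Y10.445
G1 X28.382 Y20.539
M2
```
solid part
  facet normal 0.0000 0.0000 -1.0000
    outer loop
      vertex 11.464 29.176 0.000
      vertex 21.495 27.936 0.000
      vertex 28.382 20.539 0.000
    endloop
  endfacet
  facet normal 0.0000 0.0000 -1.0000
    outer loop
      vertex 2.982 23.678 0.000
      vertex 11.464 29.176 0.000
      vertex 28.382 20.539 0.000
    endloop
  endfacet
  facet normal 0.0000 0.0000 -1.0000
    outer loop
      vertex 0.020 14.014 0.000
      vertex 2.982 23.678 0.000
      vertex 28.382 20.539 0.000
    endloop
  endfacet
  facet normal 0.0000 0.0000 -1.0000
    outer loop
      vertex 3.962 4.707 0.000
      vertex 0.020 14.014 0.000
      vertex 28.382 20.539 0.000
    endloop
  endfacet
  facet normal 0.0000 0.0000 -1.0000
    outer loop
      vertex 12.964 0.112 0.000
      vertex 3.962 4.707 0.000
      vertex 28.382 20.539 0.000
    endloop
  endfacet
  facet normal 0.0000 0.0000 -1.0000
    outer loop
      vertex 22.814 2.377 0.000
      vertex 12.964 0.112 0.000
      vertex 28.382 20.539 0.000
    endloop
  endfacet
  facet normal 0.0000 0.0000 -1.0000
    outer loop
      vertex 28.903 10.445 0.000
      vertex 22.814 2.377 0.000
      vertex 28.382 20.539 0.000
    endloop
  endfacet
  facet normal 0.0000 0.0000 1.0000
    outer loop
      vertex 28.382 20.539 11.625
      vertex 21.495 27.936 11.625
      vertex 11.464 29.176 11.625
    endloop
  endfacet
  facet normal 0.0000 0.0000 1.0000
    outer loop
      vertex 28.382 20.539 11.625
      vertex 11.464 29.176 11.625
      vertex 2.982 23.678 11.625
    endloop
  endfacet
  facet normal 0.0000 0.0000 1.0000
    outer loop
      vertex 28.382 20.539 11.625
      vertex 2.982 23.678 11.625
      vertex 0.020 14.014 11.625
    endloop
  endfacet
  facet normal 0.0000 0.0000 1.0000
    outer loop
      vertex 28.382 20.539 11.625
      vertex 0.020 14.014 11.625
      vertex 3.962 4.707 11.625
    endloop
  endfacet
  facet normal 0.0000 0.0000 1.0000
    outer loop
      vertex 28.382 20.539 11.625
      vertex 3.962 4.707 11.625
      vertex 12.964 0.112 11.625
    endloop
  endfacet
  facet normal 0.0000 0.0000 1.0000
    outer loop
      vertex 28.382 20.539 11.625
      vertex 12.964 0.112 11.625
      vertex 22.814 2.377 11.625
    endloop
  endfacet
  facet normal 0.0000 0.0000 1.0000
    outer loop
      vertex 28.382 20.539 11.625
      vertex 22.814 2.377 11.625
      vertex 28.903 10.445 11.625
    endloop
  endfacet
  facet normal 0.7319 0.6814 0.0000
    outer loop
      vertex 28.382 20.539 0.000
      vertex 21.495 27.936 0.000
      vertex 21.495 27.936 11.625
    endloop
  endfacet
  facet normal 0.7319 0.6814 0.0000
    outer loop
      vertex 28.382 20.539 0.000
      vertex 21.495 27.936 11.625
      vertex 28.382 20.539 11.625
    endloop
  endfacet
  facet normal 0.1227 0.9924 0.0000
    outer loop
      vertex 21.495 27.936 0.000
      vertex 11.464 29.176 0.000
      vertex 11.464 29.176 11.625
    endloop
  endfacet
  facet normal 0.1227 0.9924 0.0000
    outer loop
      vertex 21.495 27.936 0.000
      vertex 11.464 29.176 11.625
      vertex 21.495 27.936 11.625
    endloop
  endfacet
  facet normal -0.5439 0.8391 0.0000
    outer loop
      vertex 11.464 29.176 0.000
      vertex 2.982 23.678 0.000
      vertex 2.982 23.678 11.625
    endloop
  endfacet
  facet normal -0.5439 0.8391 0.0000
    outer loop
      vertex 11.464 29.176 0.000
      vertex 2.982 23.678 11.625
      vertex 11.464 29.176 11.625
    endloop
  endfacet
  facet normal -0.9561 0.2930 0.0000
    outer loop
      vertex 2.982 23.678 0.000
      vertex 0.020 14.014 0.000
      vertex 0.020 14.014 11.625
    endloop
  endfacet
  facet normal -0.9561 0.2930 0.0000
    outer loop
      vertex 2.982 23.678 0.000
      vertex 0.020 14.014 11.625
      vertex 2.982 23.678 11.625
    endloop
  endfacet
  facet normal -0.9208 -0.3900 0.0000
    outer loop
      vertex 0.020 14.014 0.000
      vertex 3.962 4.707 0.000
      vertex 3.962 4.707 11.625
    endloop
  endfacet
  facet normal -0.9208 -0.3900 0.0000
    outer loop
      vertex 0.020 14.014 0.000
      vertex 3.962 4.707 11.625
      vertex 0.020 14.014 11.625
    endloop
  endfacet
  facet normal -0.4546 -0.8907 0.0000
    outer loop
      vertex 3.962 4.707 0.000
      vertex 12.964 0.112 0.000
      vertex 12.964 0.112 11.625
    endloop
  endfacet
  facet normal -0.4546 -0.8907 0.0000
    outer loop
      vertex 3.962 4.707 0.000
      vertex 12.964 0.112 11.625
      vertex 3.962 4.707 11.625
    endloop
  endfacet
  facet normal 0.2241 -0.9746 0.0000
    outer loop
      vertex 12.964 0.112 0.000
      vertex 22.814 2.377 0.000
      vertex 22.814 2.377 11.625
    endloop
  endfacet
  facet normal 0.2241 -0.9746 0.0000
    outer loop
      vertex 12.964 0.112 0.000
      vertex 22.814 2.377 11.625
      vertex 12.964 0.112 11.625
    endloop
  endfacet
  facet normal 0.7982 -0.6024 0.0000
    outer loop
      vertex 22.814 2.377 0.000
      vertex 28.903 10.445 0.000
      vertex 28.903 10.445 11.625
    endloop
  endfacet
  facet normal 0.7982 -0.6024 0.0000
    outer loop
      vertex 22.814 2.377 0.000
      vertex 28.903 10.445 11.625
      vertex 22.814 2.377 11.625
    endloop
  endfacet
  facet normal 0.9987 0.0515 0.0000
    outer loop
      vertex 28.903 10.445 0.000
      vertex 28.382 20.539 0.000
      vertex 28.382 20.539 11.625
    endloop
  endfacet
  facet normal 0.9987 0.0515 0.0000
    outer loop
      vertex 28.903 10.445 0.000
      vertex 28.382 20.539 11.625
      vertex 28.903 10.445 11.625
    endloop
  endfacet
endsolid part

The G0 Z moves step by Δz≈2.906 mm. Every layer's G1 loop is the same polygon, so the solid is a straight extrusion of it from z=0 to z≈11.6. Closing with flat bottom and top caps and triangulating gives 32 facets — a regular 9-sided prism (a cylinder approximated with 9 flat sides), circumscribed radius ≈ 14.8 mm, height ≈ 11.6 mm.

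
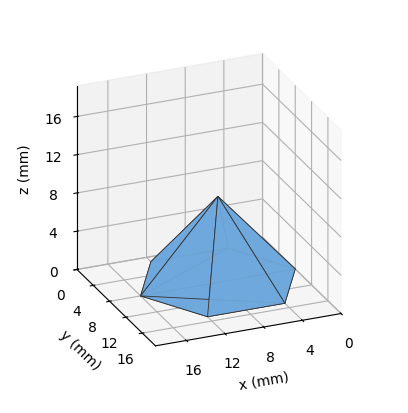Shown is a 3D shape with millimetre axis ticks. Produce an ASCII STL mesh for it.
Reading the render: the shape is a regular 6-sided pyramid, base circumscribed radius ≈ 8 mm, apex at z ≈ 9 mm (dimensions read to the nearest mm from the axis ticks). For the STL, each face is triangulated and given an outward normal.

solid part
  facet normal 0.0000 0.0000 -1.0000
    outer loop
      vertex 4.000 14.928 0.000
      vertex 12.000 14.928 0.000
      vertex 16.000 8.000 0.000
    endloop
  endfacet
  facet normal 0.0000 0.0000 -1.0000
    outer loop
      vertex 0.000 8.000 0.000
      vertex 4.000 14.928 0.000
      vertex 16.000 8.000 0.000
    endloop
  endfacet
  facet normal 0.0000 0.0000 -1.0000
    outer loop
      vertex 4.000 1.072 0.000
      vertex 0.000 8.000 0.000
      vertex 16.000 8.000 0.000
    endloop
  endfacet
  facet normal 0.0000 0.0000 -1.0000
    outer loop
      vertex 12.000 1.072 0.000
      vertex 4.000 1.072 0.000
      vertex 16.000 8.000 0.000
    endloop
  endfacet
  facet normal 0.6862 0.3962 0.6100
    outer loop
      vertex 16.000 8.000 0.000
      vertex 12.000 14.928 0.000
      vertex 8.000 8.000 9.000
    endloop
  endfacet
  facet normal 0.0000 0.7924 0.6100
    outer loop
      vertex 12.000 14.928 0.000
      vertex 4.000 14.928 0.000
      vertex 8.000 8.000 9.000
    endloop
  endfacet
  facet normal -0.6862 0.3962 0.6100
    outer loop
      vertex 4.000 14.928 0.000
      vertex 0.000 8.000 0.000
      vertex 8.000 8.000 9.000
    endloop
  endfacet
  facet normal -0.6862 -0.3962 0.6100
    outer loop
      vertex 0.000 8.000 0.000
      vertex 4.000 1.072 0.000
      vertex 8.000 8.000 9.000
    endloop
  endfacet
  facet normal 0.0000 -0.7924 0.6100
    outer loop
      vertex 4.000 1.072 0.000
      vertex 12.000 1.072 0.000
      vertex 8.000 8.000 9.000
    endloop
  endfacet
  facet normal 0.6862 -0.3962 0.6100
    outer loop
      vertex 12.000 1.072 0.000
      vertex 16.000 8.000 0.000
      vertex 8.000 8.000 9.000
    endloop
  endfacet
endsolid part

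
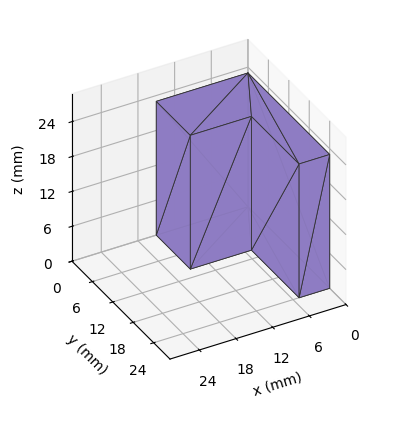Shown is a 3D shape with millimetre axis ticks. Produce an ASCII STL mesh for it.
Reading the render: the shape is an L-shaped prism: outer 15 × 24 mm, arm thicknesses ≈ 10 mm (horizontal) and 5 mm (vertical), extruded 23 mm in z (dimensions read to the nearest mm from the axis ticks). For the STL, each face is triangulated and given an outward normal.

solid part
  facet normal 0.0000 0.0000 -1.0000
    outer loop
      vertex 15.0 10.0 0.0
      vertex 15.0 0.0 0.0
      vertex 0.0 0.0 0.0
    endloop
  endfacet
  facet normal 0.0000 0.0000 -1.0000
    outer loop
      vertex 5.0 10.0 0.0
      vertex 15.0 10.0 0.0
      vertex 0.0 0.0 0.0
    endloop
  endfacet
  facet normal 0.0000 0.0000 -1.0000
    outer loop
      vertex 5.0 24.0 0.0
      vertex 5.0 10.0 0.0
      vertex 0.0 0.0 0.0
    endloop
  endfacet
  facet normal 0.0000 0.0000 -1.0000
    outer loop
      vertex 0.0 24.0 0.0
      vertex 5.0 24.0 0.0
      vertex 0.0 0.0 0.0
    endloop
  endfacet
  facet normal 0.0000 0.0000 1.0000
    outer loop
      vertex 0.0 0.0 23.0
      vertex 15.0 0.0 23.0
      vertex 15.0 10.0 23.0
    endloop
  endfacet
  facet normal 0.0000 0.0000 1.0000
    outer loop
      vertex 0.0 0.0 23.0
      vertex 15.0 10.0 23.0
      vertex 5.0 10.0 23.0
    endloop
  endfacet
  facet normal 0.0000 0.0000 1.0000
    outer loop
      vertex 0.0 0.0 23.0
      vertex 5.0 10.0 23.0
      vertex 5.0 24.0 23.0
    endloop
  endfacet
  facet normal 0.0000 0.0000 1.0000
    outer loop
      vertex 0.0 0.0 23.0
      vertex 5.0 24.0 23.0
      vertex 0.0 24.0 23.0
    endloop
  endfacet
  facet normal 0.0000 -1.0000 0.0000
    outer loop
      vertex 0.0 0.0 0.0
      vertex 15.0 0.0 0.0
      vertex 15.0 0.0 23.0
    endloop
  endfacet
  facet normal 0.0000 -1.0000 0.0000
    outer loop
      vertex 0.0 0.0 0.0
      vertex 15.0 0.0 23.0
      vertex 0.0 0.0 23.0
    endloop
  endfacet
  facet normal 1.0000 0.0000 0.0000
    outer loop
      vertex 15.0 0.0 0.0
      vertex 15.0 10.0 0.0
      vertex 15.0 10.0 23.0
    endloop
  endfacet
  facet normal 1.0000 0.0000 0.0000
    outer loop
      vertex 15.0 0.0 0.0
      vertex 15.0 10.0 23.0
      vertex 15.0 0.0 23.0
    endloop
  endfacet
  facet normal 0.0000 1.0000 0.0000
    outer loop
      vertex 15.0 10.0 0.0
      vertex 5.0 10.0 0.0
      vertex 5.0 10.0 23.0
    endloop
  endfacet
  facet normal 0.0000 1.0000 0.0000
    outer loop
      vertex 15.0 10.0 0.0
      vertex 5.0 10.0 23.0
      vertex 15.0 10.0 23.0
    endloop
  endfacet
  facet normal 1.0000 0.0000 0.0000
    outer loop
      vertex 5.0 10.0 0.0
      vertex 5.0 24.0 0.0
      vertex 5.0 24.0 23.0
    endloop
  endfacet
  facet normal 1.0000 0.0000 0.0000
    outer loop
      vertex 5.0 10.0 0.0
      vertex 5.0 24.0 23.0
      vertex 5.0 10.0 23.0
    endloop
  endfacet
  facet normal 0.0000 1.0000 0.0000
    outer loop
      vertex 5.0 24.0 0.0
      vertex 0.0 24.0 0.0
      vertex 0.0 24.0 23.0
    endloop
  endfacet
  facet normal 0.0000 1.0000 0.0000
    outer loop
      vertex 5.0 24.0 0.0
      vertex 0.0 24.0 23.0
      vertex 5.0 24.0 23.0
    endloop
  endfacet
  facet normal -1.0000 0.0000 0.0000
    outer loop
      vertex 0.0 24.0 0.0
      vertex 0.0 0.0 0.0
      vertex 0.0 0.0 23.0
    endloop
  endfacet
  facet normal -1.0000 0.0000 0.0000
    outer loop
      vertex 0.0 24.0 0.0
      vertex 0.0 0.0 23.0
      vertex 0.0 24.0 23.0
    endloop
  endfacet
endsolid part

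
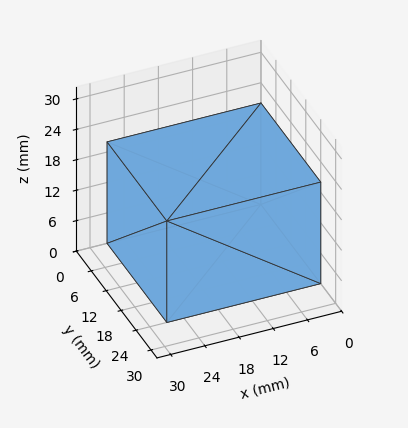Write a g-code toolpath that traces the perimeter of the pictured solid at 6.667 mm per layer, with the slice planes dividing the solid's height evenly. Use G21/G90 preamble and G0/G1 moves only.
Reading the render: the shape is a rectangular box, roughly 27 × 24 mm footprint and 20 mm tall (dimensions read to the nearest mm from the axis ticks). For the g-code, the solid's height is divided into equal slices at the stated Δz and each level perimeter traced with G1 moves after a G0 lift.

; perimeter-only toolpath
G21 ; units = mm
G90 ; absolute positioning
G28 ; home
; layer 1
G0 Z6.667
G0 X0.000 Y0.000
G1 X27.000 Y0.000
G1 X27.000 Y24.000
G1 X0.000 Y24.000
G1 X0.000 Y0.000
; layer 2
G0 Z13.333
G0 X0.000 Y0.000
G1 X27.000 Y0.000
G1 X27.000 Y24.000
G1 X0.000 Y24.000
G1 X0.000 Y0.000
; layer 3
G0 Z20.000
G0 X0.000 Y0.000
G1 X27.000 Y0.000
G1 X27.000 Y24.000
G1 X0.000 Y24.000
G1 X0.000 Y0.000
M2 ; end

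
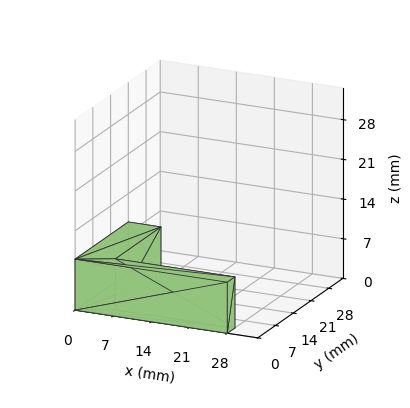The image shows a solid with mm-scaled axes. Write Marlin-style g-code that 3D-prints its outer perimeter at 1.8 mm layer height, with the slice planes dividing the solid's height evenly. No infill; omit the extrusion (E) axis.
Reading the render: the shape is an L-shaped prism: outer 28 × 21 mm, arm thicknesses ≈ 3 mm (horizontal) and 6 mm (vertical), extruded 9 mm in z (dimensions read to the nearest mm from the axis ticks). For the g-code, the solid's height is divided into equal slices at the stated Δz and each level perimeter traced with G1 moves after a G0 lift.

; perimeter-only toolpath
G21 ; units = mm
G90 ; absolute positioning
G28 ; home
; layer 1
G0 Z1.8
G0 X0.0 Y0.0
G1 X28.0 Y0.0
G1 X28.0 Y3.0
G1 X6.0 Y3.0
G1 X6.0 Y21.0
G1 X0.0 Y21.0
G1 X0.0 Y0.0
; layer 2
G0 Z3.6
G0 X0.0 Y0.0
G1 X28.0 Y0.0
G1 X28.0 Y3.0
G1 X6.0 Y3.0
G1 X6.0 Y21.0
G1 X0.0 Y21.0
G1 X0.0 Y0.0
; layer 3
G0 Z5.4
G0 X0.0 Y0.0
G1 X28.0 Y0.0
G1 X28.0 Y3.0
G1 X6.0 Y3.0
G1 X6.0 Y21.0
G1 X0.0 Y21.0
G1 X0.0 Y0.0
; layer 4
G0 Z7.2
G0 X0.0 Y0.0
G1 X28.0 Y0.0
G1 X28.0 Y3.0
G1 X6.0 Y3.0
G1 X6.0 Y21.0
G1 X0.0 Y21.0
G1 X0.0 Y0.0
; layer 5
G0 Z9.0
G0 X0.0 Y0.0
G1 X28.0 Y0.0
G1 X28.0 Y3.0
G1 X6.0 Y3.0
G1 X6.0 Y21.0
G1 X0.0 Y21.0
G1 X0.0 Y0.0
M2 ; end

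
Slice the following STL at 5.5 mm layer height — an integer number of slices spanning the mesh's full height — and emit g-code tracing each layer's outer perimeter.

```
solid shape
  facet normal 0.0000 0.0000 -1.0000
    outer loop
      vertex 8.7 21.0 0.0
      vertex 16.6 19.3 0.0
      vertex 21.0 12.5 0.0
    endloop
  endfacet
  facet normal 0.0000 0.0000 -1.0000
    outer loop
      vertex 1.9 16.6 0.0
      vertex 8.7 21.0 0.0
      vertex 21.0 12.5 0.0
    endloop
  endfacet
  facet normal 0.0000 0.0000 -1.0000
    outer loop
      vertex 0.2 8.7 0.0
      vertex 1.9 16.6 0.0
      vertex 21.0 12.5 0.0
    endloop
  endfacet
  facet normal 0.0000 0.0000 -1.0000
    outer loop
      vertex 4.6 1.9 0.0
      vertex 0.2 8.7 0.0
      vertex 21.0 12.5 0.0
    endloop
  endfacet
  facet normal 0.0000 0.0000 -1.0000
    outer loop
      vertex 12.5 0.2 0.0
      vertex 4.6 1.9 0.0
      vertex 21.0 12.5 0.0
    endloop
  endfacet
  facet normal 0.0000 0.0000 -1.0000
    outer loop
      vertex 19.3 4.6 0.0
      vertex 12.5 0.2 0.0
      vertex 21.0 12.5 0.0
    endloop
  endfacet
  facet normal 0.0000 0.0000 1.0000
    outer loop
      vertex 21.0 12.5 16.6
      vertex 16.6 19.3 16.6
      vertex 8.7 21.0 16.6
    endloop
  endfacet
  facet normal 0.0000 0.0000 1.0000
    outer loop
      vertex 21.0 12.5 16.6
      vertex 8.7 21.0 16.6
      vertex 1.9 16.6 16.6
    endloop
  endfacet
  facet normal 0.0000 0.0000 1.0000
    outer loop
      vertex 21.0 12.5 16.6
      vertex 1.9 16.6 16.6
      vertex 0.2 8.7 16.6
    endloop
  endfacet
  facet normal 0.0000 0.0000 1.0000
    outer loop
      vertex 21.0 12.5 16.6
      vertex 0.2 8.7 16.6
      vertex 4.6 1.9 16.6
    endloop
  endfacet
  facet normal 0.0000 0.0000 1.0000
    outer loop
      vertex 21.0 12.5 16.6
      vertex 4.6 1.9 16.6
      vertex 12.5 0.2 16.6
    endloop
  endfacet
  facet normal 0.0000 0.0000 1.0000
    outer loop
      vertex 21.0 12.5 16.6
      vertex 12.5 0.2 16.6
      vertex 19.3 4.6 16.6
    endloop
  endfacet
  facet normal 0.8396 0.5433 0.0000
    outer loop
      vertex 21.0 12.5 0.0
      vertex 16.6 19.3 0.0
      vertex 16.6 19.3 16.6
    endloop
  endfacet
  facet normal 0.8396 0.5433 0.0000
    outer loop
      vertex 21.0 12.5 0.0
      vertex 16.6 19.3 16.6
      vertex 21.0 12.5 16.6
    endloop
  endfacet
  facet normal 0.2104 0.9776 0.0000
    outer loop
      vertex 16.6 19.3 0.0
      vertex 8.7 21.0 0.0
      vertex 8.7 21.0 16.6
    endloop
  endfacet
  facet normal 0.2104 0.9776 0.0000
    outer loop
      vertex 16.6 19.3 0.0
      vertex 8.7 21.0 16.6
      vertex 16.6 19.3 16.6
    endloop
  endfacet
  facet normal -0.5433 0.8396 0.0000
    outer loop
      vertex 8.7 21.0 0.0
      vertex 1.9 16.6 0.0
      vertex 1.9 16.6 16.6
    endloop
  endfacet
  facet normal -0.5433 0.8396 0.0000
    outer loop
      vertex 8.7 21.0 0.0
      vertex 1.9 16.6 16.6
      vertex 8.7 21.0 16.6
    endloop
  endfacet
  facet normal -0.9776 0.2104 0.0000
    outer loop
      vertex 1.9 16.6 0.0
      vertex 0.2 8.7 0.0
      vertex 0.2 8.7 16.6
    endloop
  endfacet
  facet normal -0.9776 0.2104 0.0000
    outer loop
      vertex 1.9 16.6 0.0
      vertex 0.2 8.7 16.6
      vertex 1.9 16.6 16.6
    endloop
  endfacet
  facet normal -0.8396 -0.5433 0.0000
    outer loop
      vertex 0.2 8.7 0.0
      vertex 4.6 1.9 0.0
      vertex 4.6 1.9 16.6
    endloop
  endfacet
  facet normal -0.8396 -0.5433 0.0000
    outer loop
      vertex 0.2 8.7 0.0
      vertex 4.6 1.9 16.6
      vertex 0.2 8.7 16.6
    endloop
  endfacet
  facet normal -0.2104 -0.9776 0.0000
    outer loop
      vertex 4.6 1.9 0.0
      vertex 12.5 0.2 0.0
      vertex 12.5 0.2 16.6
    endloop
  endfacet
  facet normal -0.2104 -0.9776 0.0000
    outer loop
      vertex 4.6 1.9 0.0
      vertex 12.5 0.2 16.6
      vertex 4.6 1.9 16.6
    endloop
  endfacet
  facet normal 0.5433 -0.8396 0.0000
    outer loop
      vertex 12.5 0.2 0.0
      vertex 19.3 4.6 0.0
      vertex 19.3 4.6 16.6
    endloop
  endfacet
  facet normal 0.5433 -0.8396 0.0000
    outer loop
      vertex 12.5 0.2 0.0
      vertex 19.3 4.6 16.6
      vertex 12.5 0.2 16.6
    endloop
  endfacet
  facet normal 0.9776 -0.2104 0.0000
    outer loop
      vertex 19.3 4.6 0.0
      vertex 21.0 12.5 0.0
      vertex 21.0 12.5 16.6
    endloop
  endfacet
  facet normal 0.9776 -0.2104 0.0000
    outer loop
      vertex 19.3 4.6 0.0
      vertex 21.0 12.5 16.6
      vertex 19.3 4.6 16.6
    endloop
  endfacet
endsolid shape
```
; perimeter-only toolpath
G21 ; units = mm
G90 ; absolute positioning
G28 ; home
; layer 1
G0 Z5.5
G0 X21.0 Y12.5
G1 X16.6 Y19.3
G1 X8.7 Y21.0
G1 X1.9 Y16.6
G1 X0.2 Y8.7
G1 X4.6 Y1.9
G1 X12.5 Y0.2
G1 X19.3 Y4.6
G1 X21.0 Y12.5
; layer 2
G0 Z11.1
G0 X21.0 Y12.5
G1 X16.6 Y19.3
G1 X8.7 Y21.0
G1 X1.9 Y16.6
G1 X0.2 Y8.7
G1 X4.6 Y1.9
G1 X12.5 Y0.2
G1 X19.3 Y4.6
G1 X21.0 Y12.5
; layer 3
G0 Z16.6
G0 X21.0 Y12.5
G1 X16.6 Y19.3
G1 X8.7 Y21.0
G1 X1.9 Y16.6
G1 X0.2 Y8.7
G1 X4.6 Y1.9
G1 X12.5 Y0.2
G1 X19.3 Y4.6
G1 X21.0 Y12.5
M2 ; end

The solid is a regular 8-sided prism (a cylinder approximated with 8 flat sides), circumscribed radius ≈ 10.6 mm, height ≈ 16.6 mm. Slicing at Δz = 5.5 mm — 3 equal slices spanning the solid's height, so layer i sits at z = i·h/3 — gives 3 non-empty perimeters. Each is a 8-segment closed polygon; G0 lifts to the layer z and rapids to the start vertex, then G1 traces the edges.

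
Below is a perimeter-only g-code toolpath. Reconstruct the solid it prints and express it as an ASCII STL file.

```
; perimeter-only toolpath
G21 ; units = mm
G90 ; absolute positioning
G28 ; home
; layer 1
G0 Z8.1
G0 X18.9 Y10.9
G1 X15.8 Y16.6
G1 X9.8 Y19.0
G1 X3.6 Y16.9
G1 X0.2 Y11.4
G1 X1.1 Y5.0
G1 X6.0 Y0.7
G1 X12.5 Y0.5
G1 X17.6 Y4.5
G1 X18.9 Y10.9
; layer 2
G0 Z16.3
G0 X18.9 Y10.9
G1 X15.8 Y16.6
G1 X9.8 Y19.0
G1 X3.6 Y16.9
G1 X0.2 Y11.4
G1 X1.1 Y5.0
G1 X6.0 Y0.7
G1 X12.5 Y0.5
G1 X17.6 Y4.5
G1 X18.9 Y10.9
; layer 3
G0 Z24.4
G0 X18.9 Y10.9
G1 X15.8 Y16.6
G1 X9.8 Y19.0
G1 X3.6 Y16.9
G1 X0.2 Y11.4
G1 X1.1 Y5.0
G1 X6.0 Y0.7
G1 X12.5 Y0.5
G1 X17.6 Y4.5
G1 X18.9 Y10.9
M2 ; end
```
solid part
  facet normal 0.0000 0.0000 -1.0000
    outer loop
      vertex 9.8 19.0 0.0
      vertex 15.8 16.6 0.0
      vertex 18.9 10.9 0.0
    endloop
  endfacet
  facet normal 0.0000 0.0000 -1.0000
    outer loop
      vertex 3.6 16.9 0.0
      vertex 9.8 19.0 0.0
      vertex 18.9 10.9 0.0
    endloop
  endfacet
  facet normal 0.0000 0.0000 -1.0000
    outer loop
      vertex 0.2 11.4 0.0
      vertex 3.6 16.9 0.0
      vertex 18.9 10.9 0.0
    endloop
  endfacet
  facet normal 0.0000 0.0000 -1.0000
    outer loop
      vertex 1.1 5.0 0.0
      vertex 0.2 11.4 0.0
      vertex 18.9 10.9 0.0
    endloop
  endfacet
  facet normal 0.0000 0.0000 -1.0000
    outer loop
      vertex 6.0 0.7 0.0
      vertex 1.1 5.0 0.0
      vertex 18.9 10.9 0.0
    endloop
  endfacet
  facet normal 0.0000 0.0000 -1.0000
    outer loop
      vertex 12.5 0.5 0.0
      vertex 6.0 0.7 0.0
      vertex 18.9 10.9 0.0
    endloop
  endfacet
  facet normal 0.0000 0.0000 -1.0000
    outer loop
      vertex 17.6 4.5 0.0
      vertex 12.5 0.5 0.0
      vertex 18.9 10.9 0.0
    endloop
  endfacet
  facet normal 0.0000 0.0000 1.0000
    outer loop
      vertex 18.9 10.9 24.4
      vertex 15.8 16.6 24.4
      vertex 9.8 19.0 24.4
    endloop
  endfacet
  facet normal 0.0000 0.0000 1.0000
    outer loop
      vertex 18.9 10.9 24.4
      vertex 9.8 19.0 24.4
      vertex 3.6 16.9 24.4
    endloop
  endfacet
  facet normal 0.0000 0.0000 1.0000
    outer loop
      vertex 18.9 10.9 24.4
      vertex 3.6 16.9 24.4
      vertex 0.2 11.4 24.4
    endloop
  endfacet
  facet normal 0.0000 0.0000 1.0000
    outer loop
      vertex 18.9 10.9 24.4
      vertex 0.2 11.4 24.4
      vertex 1.1 5.0 24.4
    endloop
  endfacet
  facet normal 0.0000 0.0000 1.0000
    outer loop
      vertex 18.9 10.9 24.4
      vertex 1.1 5.0 24.4
      vertex 6.0 0.7 24.4
    endloop
  endfacet
  facet normal 0.0000 0.0000 1.0000
    outer loop
      vertex 18.9 10.9 24.4
      vertex 6.0 0.7 24.4
      vertex 12.5 0.5 24.4
    endloop
  endfacet
  facet normal 0.0000 0.0000 1.0000
    outer loop
      vertex 18.9 10.9 24.4
      vertex 12.5 0.5 24.4
      vertex 17.6 4.5 24.4
    endloop
  endfacet
  facet normal 0.8785 0.4778 0.0000
    outer loop
      vertex 18.9 10.9 0.0
      vertex 15.8 16.6 0.0
      vertex 15.8 16.6 24.4
    endloop
  endfacet
  facet normal 0.8785 0.4778 0.0000
    outer loop
      vertex 18.9 10.9 0.0
      vertex 15.8 16.6 24.4
      vertex 18.9 10.9 24.4
    endloop
  endfacet
  facet normal 0.3714 0.9285 0.0000
    outer loop
      vertex 15.8 16.6 0.0
      vertex 9.8 19.0 0.0
      vertex 9.8 19.0 24.4
    endloop
  endfacet
  facet normal 0.3714 0.9285 0.0000
    outer loop
      vertex 15.8 16.6 0.0
      vertex 9.8 19.0 24.4
      vertex 15.8 16.6 24.4
    endloop
  endfacet
  facet normal -0.3208 0.9471 0.0000
    outer loop
      vertex 9.8 19.0 0.0
      vertex 3.6 16.9 0.0
      vertex 3.6 16.9 24.4
    endloop
  endfacet
  facet normal -0.3208 0.9471 0.0000
    outer loop
      vertex 9.8 19.0 0.0
      vertex 3.6 16.9 24.4
      vertex 9.8 19.0 24.4
    endloop
  endfacet
  facet normal -0.8506 0.5258 0.0000
    outer loop
      vertex 3.6 16.9 0.0
      vertex 0.2 11.4 0.0
      vertex 0.2 11.4 24.4
    endloop
  endfacet
  facet normal -0.8506 0.5258 0.0000
    outer loop
      vertex 3.6 16.9 0.0
      vertex 0.2 11.4 24.4
      vertex 3.6 16.9 24.4
    endloop
  endfacet
  facet normal -0.9903 -0.1393 0.0000
    outer loop
      vertex 0.2 11.4 0.0
      vertex 1.1 5.0 0.0
      vertex 1.1 5.0 24.4
    endloop
  endfacet
  facet normal -0.9903 -0.1393 0.0000
    outer loop
      vertex 0.2 11.4 0.0
      vertex 1.1 5.0 24.4
      vertex 0.2 11.4 24.4
    endloop
  endfacet
  facet normal -0.6596 -0.7516 0.0000
    outer loop
      vertex 1.1 5.0 0.0
      vertex 6.0 0.7 0.0
      vertex 6.0 0.7 24.4
    endloop
  endfacet
  facet normal -0.6596 -0.7516 0.0000
    outer loop
      vertex 1.1 5.0 0.0
      vertex 6.0 0.7 24.4
      vertex 1.1 5.0 24.4
    endloop
  endfacet
  facet normal -0.0308 -0.9995 0.0000
    outer loop
      vertex 6.0 0.7 0.0
      vertex 12.5 0.5 0.0
      vertex 12.5 0.5 24.4
    endloop
  endfacet
  facet normal -0.0308 -0.9995 0.0000
    outer loop
      vertex 6.0 0.7 0.0
      vertex 12.5 0.5 24.4
      vertex 6.0 0.7 24.4
    endloop
  endfacet
  facet normal 0.6171 -0.7869 0.0000
    outer loop
      vertex 12.5 0.5 0.0
      vertex 17.6 4.5 0.0
      vertex 17.6 4.5 24.4
    endloop
  endfacet
  facet normal 0.6171 -0.7869 0.0000
    outer loop
      vertex 12.5 0.5 0.0
      vertex 17.6 4.5 24.4
      vertex 12.5 0.5 24.4
    endloop
  endfacet
  facet normal 0.9800 -0.1991 0.0000
    outer loop
      vertex 17.6 4.5 0.0
      vertex 18.9 10.9 0.0
      vertex 18.9 10.9 24.4
    endloop
  endfacet
  facet normal 0.9800 -0.1991 0.0000
    outer loop
      vertex 17.6 4.5 0.0
      vertex 18.9 10.9 24.4
      vertex 17.6 4.5 24.4
    endloop
  endfacet
endsolid part

The G0 Z moves step by Δz≈8.1 mm. Every layer's G1 loop is the same polygon, so the solid is a straight extrusion of it from z=0 to z≈24.4. Closing with flat bottom and top caps and triangulating gives 32 facets — a regular 9-sided prism (a cylinder approximated with 9 flat sides), circumscribed radius ≈ 9.5 mm, height ≈ 24.4 mm.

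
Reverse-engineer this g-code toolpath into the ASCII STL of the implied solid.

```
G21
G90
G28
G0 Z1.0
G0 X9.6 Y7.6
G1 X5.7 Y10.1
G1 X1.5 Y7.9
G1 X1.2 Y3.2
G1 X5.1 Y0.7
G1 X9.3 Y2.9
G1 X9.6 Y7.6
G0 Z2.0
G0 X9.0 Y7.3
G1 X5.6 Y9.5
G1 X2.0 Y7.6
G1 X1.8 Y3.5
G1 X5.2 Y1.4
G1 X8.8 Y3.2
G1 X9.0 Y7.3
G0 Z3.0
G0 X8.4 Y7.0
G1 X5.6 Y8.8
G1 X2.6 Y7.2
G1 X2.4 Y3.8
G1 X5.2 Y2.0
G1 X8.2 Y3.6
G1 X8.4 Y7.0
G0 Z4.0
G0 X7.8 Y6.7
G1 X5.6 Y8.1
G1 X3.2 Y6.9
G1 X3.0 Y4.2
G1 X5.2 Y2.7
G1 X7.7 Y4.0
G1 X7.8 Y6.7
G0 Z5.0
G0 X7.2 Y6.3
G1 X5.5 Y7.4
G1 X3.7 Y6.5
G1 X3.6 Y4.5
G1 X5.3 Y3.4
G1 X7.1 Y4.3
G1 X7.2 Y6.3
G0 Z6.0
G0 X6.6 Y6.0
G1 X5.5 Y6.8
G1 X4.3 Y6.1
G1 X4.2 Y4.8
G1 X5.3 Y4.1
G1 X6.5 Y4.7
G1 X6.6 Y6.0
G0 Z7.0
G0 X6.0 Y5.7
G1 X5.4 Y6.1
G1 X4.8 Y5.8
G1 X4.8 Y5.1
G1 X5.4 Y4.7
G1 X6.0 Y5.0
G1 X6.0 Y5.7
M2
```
solid part
  facet normal 0.0000 0.0000 -1.0000
    outer loop
      vertex 0.9 8.3 0.0
      vertex 5.7 10.8 0.0
      vertex 10.2 7.9 0.0
    endloop
  endfacet
  facet normal 0.0000 0.0000 -1.0000
    outer loop
      vertex 0.6 2.9 0.0
      vertex 0.9 8.3 0.0
      vertex 10.2 7.9 0.0
    endloop
  endfacet
  facet normal 0.0000 0.0000 -1.0000
    outer loop
      vertex 5.1 0.0 0.0
      vertex 0.6 2.9 0.0
      vertex 10.2 7.9 0.0
    endloop
  endfacet
  facet normal 0.0000 0.0000 -1.0000
    outer loop
      vertex 9.9 2.5 0.0
      vertex 5.1 0.0 0.0
      vertex 10.2 7.9 0.0
    endloop
  endfacet
  facet normal 0.4670 0.7247 0.5067
    outer loop
      vertex 10.2 7.9 0.0
      vertex 5.7 10.8 0.0
      vertex 5.4 5.4 8.0
    endloop
  endfacet
  facet normal -0.3994 0.7668 0.5026
    outer loop
      vertex 5.7 10.8 0.0
      vertex 0.9 8.3 0.0
      vertex 5.4 5.4 8.0
    endloop
  endfacet
  facet normal -0.8630 0.0479 0.5028
    outer loop
      vertex 0.9 8.3 0.0
      vertex 0.6 2.9 0.0
      vertex 5.4 5.4 8.0
    endloop
  endfacet
  facet normal -0.4670 -0.7247 0.5067
    outer loop
      vertex 0.6 2.9 0.0
      vertex 5.1 0.0 0.0
      vertex 5.4 5.4 8.0
    endloop
  endfacet
  facet normal 0.3994 -0.7668 0.5026
    outer loop
      vertex 5.1 0.0 0.0
      vertex 9.9 2.5 0.0
      vertex 5.4 5.4 8.0
    endloop
  endfacet
  facet normal 0.8630 -0.0479 0.5028
    outer loop
      vertex 9.9 2.5 0.0
      vertex 10.2 7.9 0.0
      vertex 5.4 5.4 8.0
    endloop
  endfacet
endsolid part

The G0 Z moves step by Δz≈1.0 mm. The G1 loops shrink linearly with z, so the solid tapers from its base footprint up to z≈8. Closing with a flat bottom cap and the tapered top and triangulating gives 10 facets — a regular 6-sided pyramid, base circumscribed radius ≈ 5.4 mm, apex at z ≈ 8 mm.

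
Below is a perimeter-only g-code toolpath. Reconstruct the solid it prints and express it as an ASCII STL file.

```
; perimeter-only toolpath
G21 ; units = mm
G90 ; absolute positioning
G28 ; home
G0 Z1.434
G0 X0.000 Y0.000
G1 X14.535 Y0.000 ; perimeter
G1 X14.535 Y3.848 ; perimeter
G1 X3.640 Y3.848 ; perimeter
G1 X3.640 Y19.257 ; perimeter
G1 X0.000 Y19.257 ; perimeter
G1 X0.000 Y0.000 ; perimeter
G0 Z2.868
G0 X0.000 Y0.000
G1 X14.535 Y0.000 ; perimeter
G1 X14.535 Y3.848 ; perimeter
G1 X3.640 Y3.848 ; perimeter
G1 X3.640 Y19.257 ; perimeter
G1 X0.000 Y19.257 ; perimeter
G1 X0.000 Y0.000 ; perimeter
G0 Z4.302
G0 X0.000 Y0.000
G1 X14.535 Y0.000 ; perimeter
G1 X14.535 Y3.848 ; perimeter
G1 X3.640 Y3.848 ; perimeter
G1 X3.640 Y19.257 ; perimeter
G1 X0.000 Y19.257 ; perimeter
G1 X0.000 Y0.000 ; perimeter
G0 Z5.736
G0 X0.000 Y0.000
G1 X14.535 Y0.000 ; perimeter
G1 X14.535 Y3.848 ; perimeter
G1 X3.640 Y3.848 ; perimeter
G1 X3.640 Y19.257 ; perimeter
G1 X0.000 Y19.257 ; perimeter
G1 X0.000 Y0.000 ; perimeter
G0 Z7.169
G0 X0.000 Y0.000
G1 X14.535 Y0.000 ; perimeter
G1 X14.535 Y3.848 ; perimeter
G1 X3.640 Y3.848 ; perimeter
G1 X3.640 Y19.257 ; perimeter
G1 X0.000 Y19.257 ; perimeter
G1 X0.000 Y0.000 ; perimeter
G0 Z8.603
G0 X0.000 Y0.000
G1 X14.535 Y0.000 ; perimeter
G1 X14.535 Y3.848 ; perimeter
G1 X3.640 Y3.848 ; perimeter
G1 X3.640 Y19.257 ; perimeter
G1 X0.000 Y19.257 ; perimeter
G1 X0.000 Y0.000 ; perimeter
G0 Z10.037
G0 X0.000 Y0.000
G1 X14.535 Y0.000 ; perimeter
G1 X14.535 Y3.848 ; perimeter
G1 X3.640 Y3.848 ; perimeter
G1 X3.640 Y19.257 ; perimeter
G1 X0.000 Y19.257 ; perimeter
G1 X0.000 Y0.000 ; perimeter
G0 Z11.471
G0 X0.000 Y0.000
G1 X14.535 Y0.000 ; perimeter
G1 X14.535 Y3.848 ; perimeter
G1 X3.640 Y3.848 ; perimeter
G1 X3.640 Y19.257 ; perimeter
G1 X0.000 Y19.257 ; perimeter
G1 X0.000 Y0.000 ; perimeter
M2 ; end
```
solid part
  facet normal 0.0000 0.0000 -1.0000
    outer loop
      vertex 14.535 3.848 0.000
      vertex 14.535 0.000 0.000
      vertex 0.000 0.000 0.000
    endloop
  endfacet
  facet normal 0.0000 0.0000 -1.0000
    outer loop
      vertex 3.640 3.848 0.000
      vertex 14.535 3.848 0.000
      vertex 0.000 0.000 0.000
    endloop
  endfacet
  facet normal 0.0000 0.0000 -1.0000
    outer loop
      vertex 3.640 19.257 0.000
      vertex 3.640 3.848 0.000
      vertex 0.000 0.000 0.000
    endloop
  endfacet
  facet normal 0.0000 0.0000 -1.0000
    outer loop
      vertex 0.000 19.257 0.000
      vertex 3.640 19.257 0.000
      vertex 0.000 0.000 0.000
    endloop
  endfacet
  facet normal 0.0000 0.0000 1.0000
    outer loop
      vertex 0.000 0.000 11.471
      vertex 14.535 0.000 11.471
      vertex 14.535 3.848 11.471
    endloop
  endfacet
  facet normal 0.0000 0.0000 1.0000
    outer loop
      vertex 0.000 0.000 11.471
      vertex 14.535 3.848 11.471
      vertex 3.640 3.848 11.471
    endloop
  endfacet
  facet normal 0.0000 0.0000 1.0000
    outer loop
      vertex 0.000 0.000 11.471
      vertex 3.640 3.848 11.471
      vertex 3.640 19.257 11.471
    endloop
  endfacet
  facet normal 0.0000 0.0000 1.0000
    outer loop
      vertex 0.000 0.000 11.471
      vertex 3.640 19.257 11.471
      vertex 0.000 19.257 11.471
    endloop
  endfacet
  facet normal 0.0000 -1.0000 0.0000
    outer loop
      vertex 0.000 0.000 0.000
      vertex 14.535 0.000 0.000
      vertex 14.535 0.000 11.471
    endloop
  endfacet
  facet normal 0.0000 -1.0000 0.0000
    outer loop
      vertex 0.000 0.000 0.000
      vertex 14.535 0.000 11.471
      vertex 0.000 0.000 11.471
    endloop
  endfacet
  facet normal 1.0000 0.0000 0.0000
    outer loop
      vertex 14.535 0.000 0.000
      vertex 14.535 3.848 0.000
      vertex 14.535 3.848 11.471
    endloop
  endfacet
  facet normal 1.0000 0.0000 0.0000
    outer loop
      vertex 14.535 0.000 0.000
      vertex 14.535 3.848 11.471
      vertex 14.535 0.000 11.471
    endloop
  endfacet
  facet normal 0.0000 1.0000 0.0000
    outer loop
      vertex 14.535 3.848 0.000
      vertex 3.640 3.848 0.000
      vertex 3.640 3.848 11.471
    endloop
  endfacet
  facet normal 0.0000 1.0000 0.0000
    outer loop
      vertex 14.535 3.848 0.000
      vertex 3.640 3.848 11.471
      vertex 14.535 3.848 11.471
    endloop
  endfacet
  facet normal 1.0000 0.0000 0.0000
    outer loop
      vertex 3.640 3.848 0.000
      vertex 3.640 19.257 0.000
      vertex 3.640 19.257 11.471
    endloop
  endfacet
  facet normal 1.0000 0.0000 0.0000
    outer loop
      vertex 3.640 3.848 0.000
      vertex 3.640 19.257 11.471
      vertex 3.640 3.848 11.471
    endloop
  endfacet
  facet normal 0.0000 1.0000 0.0000
    outer loop
      vertex 3.640 19.257 0.000
      vertex 0.000 19.257 0.000
      vertex 0.000 19.257 11.471
    endloop
  endfacet
  facet normal 0.0000 1.0000 0.0000
    outer loop
      vertex 3.640 19.257 0.000
      vertex 0.000 19.257 11.471
      vertex 3.640 19.257 11.471
    endloop
  endfacet
  facet normal -1.0000 0.0000 0.0000
    outer loop
      vertex 0.000 19.257 0.000
      vertex 0.000 0.000 0.000
      vertex 0.000 0.000 11.471
    endloop
  endfacet
  facet normal -1.0000 0.0000 0.0000
    outer loop
      vertex 0.000 19.257 0.000
      vertex 0.000 0.000 11.471
      vertex 0.000 19.257 11.471
    endloop
  endfacet
endsolid part

The G0 Z moves step by Δz≈1.434 mm. Every layer's G1 loop is the same polygon, so the solid is a straight extrusion of it from z=0 to z≈11.5. Closing with flat bottom and top caps and triangulating gives 20 facets — an L-shaped prism: outer 14.5 × 19.3 mm, arm thicknesses ≈ 3.85 mm (horizontal) and 3.64 mm (vertical), extruded 11.5 mm in z.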